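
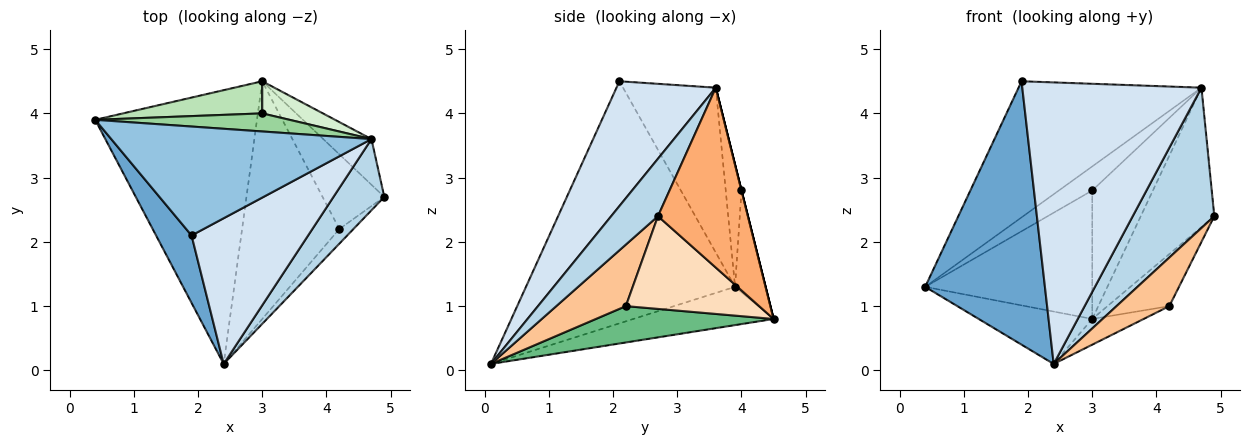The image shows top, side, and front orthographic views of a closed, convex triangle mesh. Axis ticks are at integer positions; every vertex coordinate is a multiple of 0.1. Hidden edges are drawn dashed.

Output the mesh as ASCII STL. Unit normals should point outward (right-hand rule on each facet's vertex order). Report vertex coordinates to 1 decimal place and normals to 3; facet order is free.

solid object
 facet normal -0.861 -0.493 0.126
  outer loop
   vertex 1.9 2.1 4.5
   vertex 0.4 3.9 1.3
   vertex 2.4 0.1 0.1
  endloop
 endfacet
 facet normal -0.368 0.726 0.581
  outer loop
   vertex 4.7 3.6 4.4
   vertex 0.4 3.9 1.3
   vertex 1.9 2.1 4.5
  endloop
 endfacet
 facet normal 0.455 -0.794 0.403
  outer loop
   vertex 4.7 3.6 4.4
   vertex 2.4 0.1 0.1
   vertex 4.9 2.7 2.4
  endloop
 endfacet
 facet normal 0.442 -0.797 0.412
  outer loop
   vertex 4.7 3.6 4.4
   vertex 1.9 2.1 4.5
   vertex 2.4 0.1 0.1
  endloop
 endfacet
 facet normal -0.226 0.183 -0.957
  outer loop
   vertex 3.0 4.5 0.8
   vertex 2.4 0.1 0.1
   vertex 0.4 3.9 1.3
  endloop
 endfacet
 facet normal 0.758 0.620 -0.203
  outer loop
   vertex 3.0 4.5 0.8
   vertex 4.7 3.6 4.4
   vertex 4.9 2.7 2.4
  endloop
 endfacet
 facet normal 0.784 -0.595 -0.179
  outer loop
   vertex 4.2 2.2 1.0
   vertex 4.9 2.7 2.4
   vertex 2.4 0.1 0.1
  endloop
 endfacet
 facet normal 0.777 0.360 -0.517
  outer loop
   vertex 4.2 2.2 1.0
   vertex 3.0 4.5 0.8
   vertex 4.9 2.7 2.4
  endloop
 endfacet
 facet normal 0.348 0.101 -0.932
  outer loop
   vertex 4.2 2.2 1.0
   vertex 2.4 0.1 0.1
   vertex 3.0 4.5 0.8
  endloop
 endfacet
 facet normal -0.353 0.748 0.562
  outer loop
   vertex 3.0 4.0 2.8
   vertex 0.4 3.9 1.3
   vertex 4.7 3.6 4.4
  endloop
 endfacet
 facet normal -0.175 0.955 0.239
  outer loop
   vertex 3.0 4.0 2.8
   vertex 3.0 4.5 0.8
   vertex 0.4 3.9 1.3
  endloop
 endfacet
 facet normal 0.000 0.970 0.243
  outer loop
   vertex 3.0 4.0 2.8
   vertex 4.7 3.6 4.4
   vertex 3.0 4.5 0.8
  endloop
 endfacet
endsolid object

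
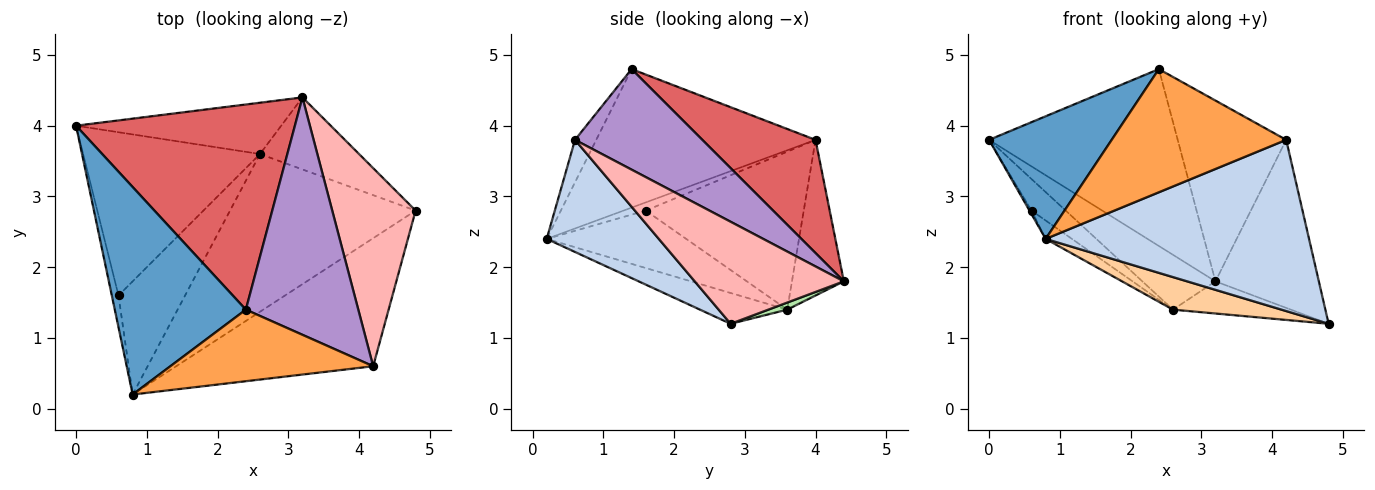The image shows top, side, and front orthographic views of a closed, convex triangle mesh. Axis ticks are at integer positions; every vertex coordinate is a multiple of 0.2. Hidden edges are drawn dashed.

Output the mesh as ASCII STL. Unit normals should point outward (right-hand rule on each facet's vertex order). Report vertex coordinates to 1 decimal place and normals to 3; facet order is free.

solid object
 facet normal -0.673 -0.376 0.637
  outer loop
   vertex 2.4 1.4 4.8
   vertex 0.0 4.0 3.8
   vertex 0.8 0.2 2.4
  endloop
 endfacet
 facet normal 0.323 -0.758 -0.567
  outer loop
   vertex 4.2 0.6 3.8
   vertex 0.8 0.2 2.4
   vertex 4.8 2.8 1.2
  endloop
 endfacet
 facet normal -0.105 -0.860 0.500
  outer loop
   vertex 4.2 0.6 3.8
   vertex 2.4 1.4 4.8
   vertex 0.8 0.2 2.4
  endloop
 endfacet
 facet normal -0.160 -0.199 -0.967
  outer loop
   vertex 2.6 3.6 1.4
   vertex 4.8 2.8 1.2
   vertex 0.8 0.2 2.4
  endloop
 endfacet
 facet normal -0.460 0.648 -0.607
  outer loop
   vertex 3.2 4.4 1.8
   vertex 2.6 3.6 1.4
   vertex 0.0 4.0 3.8
  endloop
 endfacet
 facet normal 0.065 0.407 -0.911
  outer loop
   vertex 3.2 4.4 1.8
   vertex 4.8 2.8 1.2
   vertex 2.6 3.6 1.4
  endloop
 endfacet
 facet normal 0.365 0.608 0.705
  outer loop
   vertex 3.2 4.4 1.8
   vertex 0.0 4.0 3.8
   vertex 2.4 1.4 4.8
  endloop
 endfacet
 facet normal 0.682 0.473 0.558
  outer loop
   vertex 3.2 4.4 1.8
   vertex 4.2 0.6 3.8
   vertex 4.8 2.8 1.2
  endloop
 endfacet
 facet normal 0.580 0.494 0.648
  outer loop
   vertex 3.2 4.4 1.8
   vertex 2.4 1.4 4.8
   vertex 4.2 0.6 3.8
  endloop
 endfacet
 facet normal -0.772 0.070 -0.632
  outer loop
   vertex 0.6 1.6 2.8
   vertex 0.8 0.2 2.4
   vertex 0.0 4.0 3.8
  endloop
 endfacet
 facet normal -0.659 0.143 -0.738
  outer loop
   vertex 0.6 1.6 2.8
   vertex 0.0 4.0 3.8
   vertex 2.6 3.6 1.4
  endloop
 endfacet
 facet normal -0.648 0.122 -0.752
  outer loop
   vertex 0.6 1.6 2.8
   vertex 2.6 3.6 1.4
   vertex 0.8 0.2 2.4
  endloop
 endfacet
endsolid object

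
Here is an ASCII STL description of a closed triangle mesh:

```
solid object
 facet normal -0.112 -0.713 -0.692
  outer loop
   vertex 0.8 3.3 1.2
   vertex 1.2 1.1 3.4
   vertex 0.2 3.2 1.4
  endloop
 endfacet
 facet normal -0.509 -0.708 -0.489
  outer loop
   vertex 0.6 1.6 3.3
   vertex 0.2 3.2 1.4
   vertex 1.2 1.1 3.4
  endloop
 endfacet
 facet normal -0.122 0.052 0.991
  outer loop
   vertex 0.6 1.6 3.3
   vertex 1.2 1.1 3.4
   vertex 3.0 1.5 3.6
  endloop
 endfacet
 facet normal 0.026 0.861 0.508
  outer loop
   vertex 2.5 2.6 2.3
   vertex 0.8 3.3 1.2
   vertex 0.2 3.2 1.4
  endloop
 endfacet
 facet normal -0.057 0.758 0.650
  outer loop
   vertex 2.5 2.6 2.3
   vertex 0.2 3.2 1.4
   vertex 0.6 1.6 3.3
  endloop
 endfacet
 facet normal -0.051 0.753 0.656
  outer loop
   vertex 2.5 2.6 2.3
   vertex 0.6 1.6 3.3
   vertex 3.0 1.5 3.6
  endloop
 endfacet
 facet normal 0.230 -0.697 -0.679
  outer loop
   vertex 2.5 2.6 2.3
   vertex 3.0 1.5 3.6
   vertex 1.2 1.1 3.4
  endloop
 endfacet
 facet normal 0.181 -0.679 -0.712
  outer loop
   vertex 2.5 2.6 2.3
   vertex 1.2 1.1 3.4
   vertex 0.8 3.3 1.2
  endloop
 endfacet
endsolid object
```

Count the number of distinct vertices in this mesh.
6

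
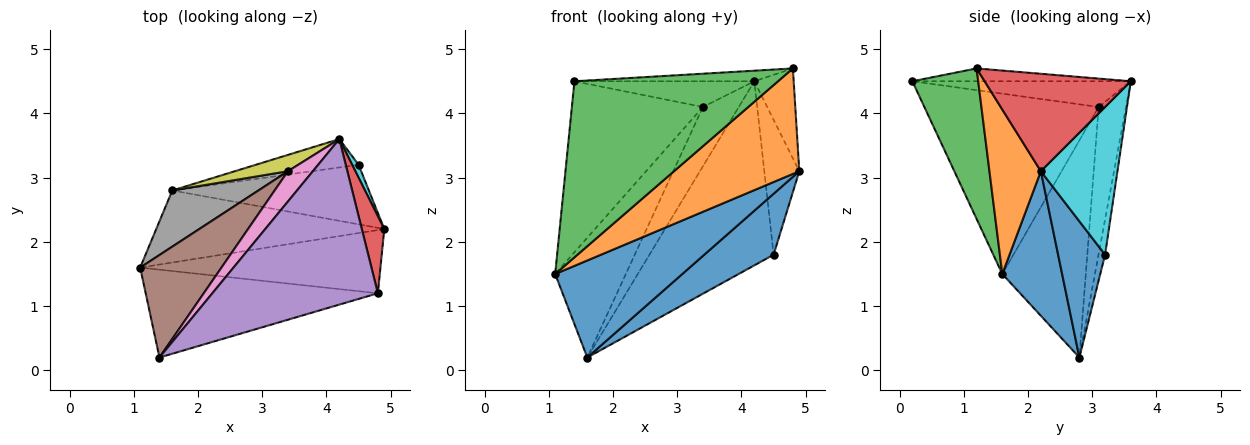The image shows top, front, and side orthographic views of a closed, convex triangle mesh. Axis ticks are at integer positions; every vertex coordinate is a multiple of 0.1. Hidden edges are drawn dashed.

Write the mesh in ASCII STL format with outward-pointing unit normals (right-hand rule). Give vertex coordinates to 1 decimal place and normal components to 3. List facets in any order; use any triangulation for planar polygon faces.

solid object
 facet normal 0.353 -0.751 -0.558
  outer loop
   vertex 1.6 2.8 0.2
   vertex 4.9 2.2 3.1
   vertex 1.1 1.6 1.5
  endloop
 endfacet
 facet normal 0.332 -0.809 -0.485
  outer loop
   vertex 4.8 1.2 4.7
   vertex 1.1 1.6 1.5
   vertex 4.9 2.2 3.1
  endloop
 endfacet
 facet normal 0.278 -0.860 -0.429
  outer loop
   vertex 4.8 1.2 4.7
   vertex 1.4 0.2 4.5
   vertex 1.1 1.6 1.5
  endloop
 endfacet
 facet normal 0.942 0.254 0.217
  outer loop
   vertex 4.8 1.2 4.7
   vertex 4.9 2.2 3.1
   vertex 4.2 3.6 4.5
  endloop
 endfacet
 facet normal -0.077 0.064 0.995
  outer loop
   vertex 4.8 1.2 4.7
   vertex 4.2 3.6 4.5
   vertex 1.4 0.2 4.5
  endloop
 endfacet
 facet normal -0.752 0.565 0.339
  outer loop
   vertex 3.4 3.1 4.1
   vertex 1.1 1.6 1.5
   vertex 1.4 0.2 4.5
  endloop
 endfacet
 facet normal -0.618 0.509 0.600
  outer loop
   vertex 3.4 3.1 4.1
   vertex 1.4 0.2 4.5
   vertex 4.2 3.6 4.5
  endloop
 endfacet
 facet normal -0.731 0.618 0.290
  outer loop
   vertex 3.4 3.1 4.1
   vertex 1.6 2.8 0.2
   vertex 1.1 1.6 1.5
  endloop
 endfacet
 facet normal -0.592 0.777 0.214
  outer loop
   vertex 3.4 3.1 4.1
   vertex 4.2 3.6 4.5
   vertex 1.6 2.8 0.2
  endloop
 endfacet
 facet normal 0.909 0.415 0.040
  outer loop
   vertex 4.5 3.2 1.8
   vertex 4.2 3.6 4.5
   vertex 4.9 2.2 3.1
  endloop
 endfacet
 facet normal 0.436 -0.644 -0.629
  outer loop
   vertex 4.5 3.2 1.8
   vertex 4.9 2.2 3.1
   vertex 1.6 2.8 0.2
  endloop
 endfacet
 facet normal -0.052 0.987 -0.152
  outer loop
   vertex 4.5 3.2 1.8
   vertex 1.6 2.8 0.2
   vertex 4.2 3.6 4.5
  endloop
 endfacet
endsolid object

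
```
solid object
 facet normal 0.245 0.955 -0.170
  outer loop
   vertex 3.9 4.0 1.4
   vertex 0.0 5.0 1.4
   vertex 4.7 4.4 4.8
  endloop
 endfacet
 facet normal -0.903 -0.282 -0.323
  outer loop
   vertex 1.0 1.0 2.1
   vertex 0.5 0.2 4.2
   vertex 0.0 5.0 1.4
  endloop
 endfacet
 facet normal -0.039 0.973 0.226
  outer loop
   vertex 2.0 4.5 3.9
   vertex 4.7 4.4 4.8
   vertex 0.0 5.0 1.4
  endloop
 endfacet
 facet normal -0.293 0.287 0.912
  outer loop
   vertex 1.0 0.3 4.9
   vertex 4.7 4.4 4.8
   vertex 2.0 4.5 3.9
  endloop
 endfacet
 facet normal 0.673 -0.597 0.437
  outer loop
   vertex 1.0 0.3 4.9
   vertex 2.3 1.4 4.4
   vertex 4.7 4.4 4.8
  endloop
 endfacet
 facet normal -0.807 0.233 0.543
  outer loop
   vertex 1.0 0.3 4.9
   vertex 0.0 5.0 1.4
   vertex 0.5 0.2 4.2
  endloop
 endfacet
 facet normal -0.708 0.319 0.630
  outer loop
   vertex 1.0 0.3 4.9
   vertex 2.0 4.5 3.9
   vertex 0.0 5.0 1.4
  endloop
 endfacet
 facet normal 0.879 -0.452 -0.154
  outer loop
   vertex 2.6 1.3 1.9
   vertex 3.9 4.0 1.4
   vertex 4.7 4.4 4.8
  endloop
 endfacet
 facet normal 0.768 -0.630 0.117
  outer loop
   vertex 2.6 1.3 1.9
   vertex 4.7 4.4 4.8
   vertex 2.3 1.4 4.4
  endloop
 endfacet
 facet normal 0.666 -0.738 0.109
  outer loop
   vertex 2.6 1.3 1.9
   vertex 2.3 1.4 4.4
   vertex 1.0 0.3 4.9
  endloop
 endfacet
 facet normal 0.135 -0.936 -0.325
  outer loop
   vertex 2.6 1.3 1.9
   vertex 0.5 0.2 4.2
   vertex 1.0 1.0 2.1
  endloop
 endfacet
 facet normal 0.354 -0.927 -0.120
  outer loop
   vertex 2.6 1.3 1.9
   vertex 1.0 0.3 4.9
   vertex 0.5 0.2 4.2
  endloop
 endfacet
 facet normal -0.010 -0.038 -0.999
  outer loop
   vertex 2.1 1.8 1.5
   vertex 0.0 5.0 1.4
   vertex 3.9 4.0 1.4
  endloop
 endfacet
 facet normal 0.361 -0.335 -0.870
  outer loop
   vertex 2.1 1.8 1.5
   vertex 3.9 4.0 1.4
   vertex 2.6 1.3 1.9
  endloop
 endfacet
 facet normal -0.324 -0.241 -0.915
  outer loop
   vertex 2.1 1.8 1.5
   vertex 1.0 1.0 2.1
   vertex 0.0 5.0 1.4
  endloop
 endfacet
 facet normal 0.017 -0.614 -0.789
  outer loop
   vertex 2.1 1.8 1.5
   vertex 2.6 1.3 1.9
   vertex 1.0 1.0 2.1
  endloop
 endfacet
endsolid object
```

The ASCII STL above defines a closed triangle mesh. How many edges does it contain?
24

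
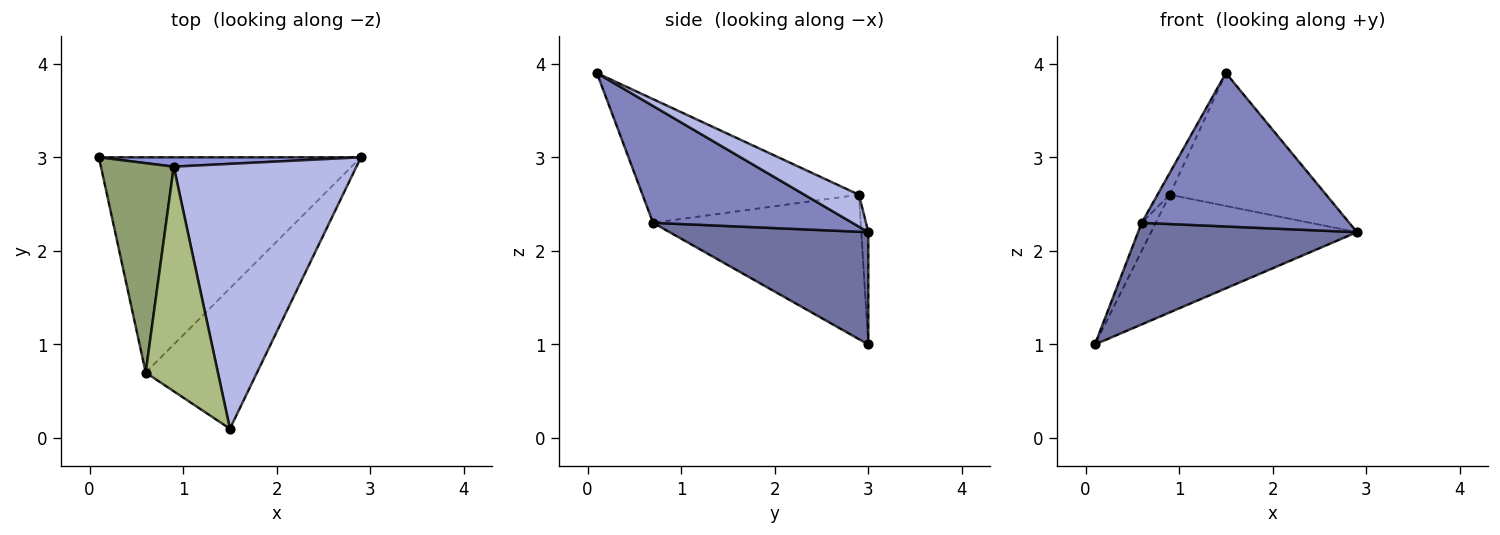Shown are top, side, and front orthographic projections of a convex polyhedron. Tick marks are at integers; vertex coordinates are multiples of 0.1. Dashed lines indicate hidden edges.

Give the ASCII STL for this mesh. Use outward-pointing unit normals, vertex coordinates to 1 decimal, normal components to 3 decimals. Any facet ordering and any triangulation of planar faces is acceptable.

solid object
 facet normal 0.361 -0.398 -0.843
  outer loop
   vertex 0.6 0.7 2.3
   vertex 0.1 3.0 1.0
   vertex 2.9 3.0 2.2
  endloop
 endfacet
 facet normal 0.578 -0.602 -0.551
  outer loop
   vertex 0.6 0.7 2.3
   vertex 2.9 3.0 2.2
   vertex 1.5 0.1 3.9
  endloop
 endfacet
 facet normal -0.034 0.996 0.079
  outer loop
   vertex 0.9 2.9 2.6
   vertex 2.9 3.0 2.2
   vertex 0.1 3.0 1.0
  endloop
 endfacet
 facet normal 0.154 0.443 0.883
  outer loop
   vertex 0.9 2.9 2.6
   vertex 1.5 0.1 3.9
   vertex 2.9 3.0 2.2
  endloop
 endfacet
 facet normal -0.891 0.060 0.449
  outer loop
   vertex 0.9 2.9 2.6
   vertex 0.1 3.0 1.0
   vertex 0.6 0.7 2.3
  endloop
 endfacet
 facet normal -0.863 0.049 0.504
  outer loop
   vertex 0.9 2.9 2.6
   vertex 0.6 0.7 2.3
   vertex 1.5 0.1 3.9
  endloop
 endfacet
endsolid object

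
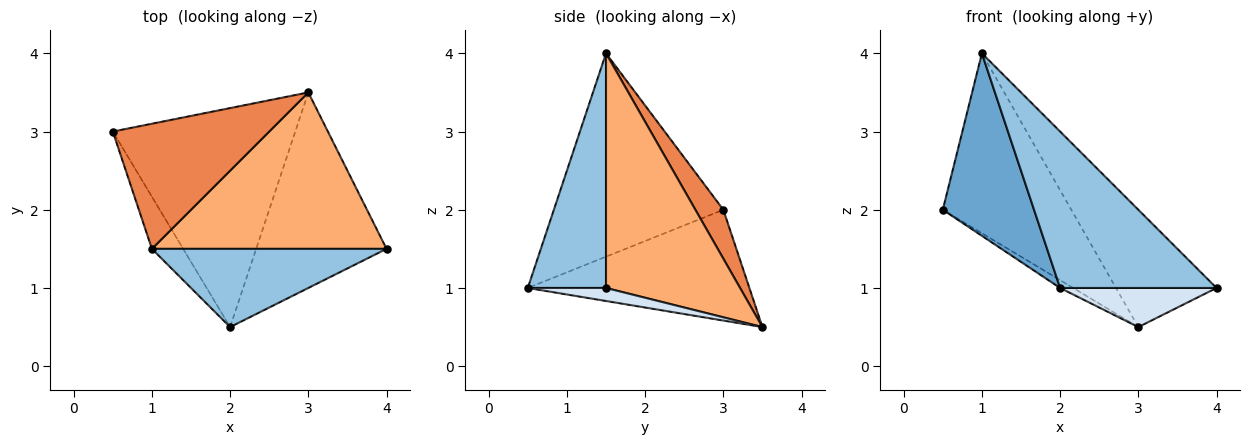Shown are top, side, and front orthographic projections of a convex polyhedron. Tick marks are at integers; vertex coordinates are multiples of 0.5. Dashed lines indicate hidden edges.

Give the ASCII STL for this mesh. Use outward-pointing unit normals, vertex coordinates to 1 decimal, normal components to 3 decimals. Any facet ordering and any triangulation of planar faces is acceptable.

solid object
 facet normal -0.873 -0.470 -0.134
  outer loop
   vertex 1.0 1.5 4.0
   vertex 0.5 3.0 2.0
   vertex 2.0 0.5 1.0
  endloop
 endfacet
 facet normal 0.408 -0.816 0.408
  outer loop
   vertex 1.0 1.5 4.0
   vertex 2.0 0.5 1.0
   vertex 4.0 1.5 1.0
  endloop
 endfacet
 facet normal -0.519 0.031 -0.854
  outer loop
   vertex 3.0 3.5 0.5
   vertex 2.0 0.5 1.0
   vertex 0.5 3.0 2.0
  endloop
 endfacet
 facet normal 0.098 -0.195 -0.976
  outer loop
   vertex 3.0 3.5 0.5
   vertex 4.0 1.5 1.0
   vertex 2.0 0.5 1.0
  endloop
 endfacet
 facet normal 0.176 0.808 0.562
  outer loop
   vertex 3.0 3.5 0.5
   vertex 0.5 3.0 2.0
   vertex 1.0 1.5 4.0
  endloop
 endfacet
 facet normal 0.625 0.469 0.625
  outer loop
   vertex 3.0 3.5 0.5
   vertex 1.0 1.5 4.0
   vertex 4.0 1.5 1.0
  endloop
 endfacet
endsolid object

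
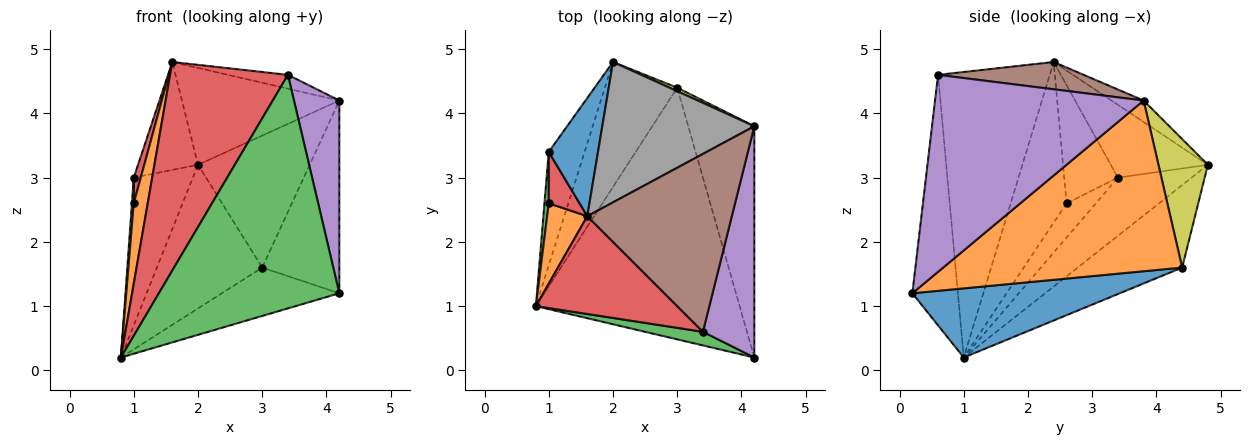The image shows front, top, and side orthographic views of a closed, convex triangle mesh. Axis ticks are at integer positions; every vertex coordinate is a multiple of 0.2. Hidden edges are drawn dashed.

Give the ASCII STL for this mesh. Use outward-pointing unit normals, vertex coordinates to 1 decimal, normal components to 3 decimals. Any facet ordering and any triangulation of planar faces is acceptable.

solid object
 facet normal 0.316 0.179 -0.932
  outer loop
   vertex 3.0 4.4 1.6
   vertex 4.2 0.2 1.2
   vertex 0.8 1.0 0.2
  endloop
 endfacet
 facet normal 0.893 0.288 -0.346
  outer loop
   vertex 3.0 4.4 1.6
   vertex 4.2 3.8 4.2
   vertex 4.2 0.2 1.2
  endloop
 endfacet
 facet normal -0.244 -0.968 0.056
  outer loop
   vertex 3.4 0.6 4.6
   vertex 0.8 1.0 0.2
   vertex 4.2 0.2 1.2
  endloop
 endfacet
 facet normal -0.651 -0.687 0.322
  outer loop
   vertex 3.4 0.6 4.6
   vertex 1.6 2.4 4.8
   vertex 0.8 1.0 0.2
  endloop
 endfacet
 facet normal 0.947 -0.206 0.247
  outer loop
   vertex 3.4 0.6 4.6
   vertex 4.2 0.2 1.2
   vertex 4.2 3.8 4.2
  endloop
 endfacet
 facet normal 0.185 0.076 0.980
  outer loop
   vertex 3.4 0.6 4.6
   vertex 4.2 3.8 4.2
   vertex 1.6 2.4 4.8
  endloop
 endfacet
 facet normal -0.599 0.604 -0.525
  outer loop
   vertex 2.0 4.8 3.2
   vertex 3.0 4.4 1.6
   vertex 0.8 1.0 0.2
  endloop
 endfacet
 facet normal -0.115 0.564 0.818
  outer loop
   vertex 2.0 4.8 3.2
   vertex 1.6 2.4 4.8
   vertex 4.2 3.8 4.2
  endloop
 endfacet
 facet normal 0.405 0.914 0.024
  outer loop
   vertex 2.0 4.8 3.2
   vertex 4.2 3.8 4.2
   vertex 3.0 4.4 1.6
  endloop
 endfacet
 facet normal -0.703 0.564 -0.433
  outer loop
   vertex 1.0 3.4 3.0
   vertex 2.0 4.8 3.2
   vertex 0.8 1.0 0.2
  endloop
 endfacet
 facet normal -0.737 0.455 0.499
  outer loop
   vertex 1.0 3.4 3.0
   vertex 1.6 2.4 4.8
   vertex 2.0 4.8 3.2
  endloop
 endfacet
 facet normal -0.943 -0.236 0.236
  outer loop
   vertex 1.0 2.6 2.6
   vertex 0.8 1.0 0.2
   vertex 1.6 2.4 4.8
  endloop
 endfacet
 facet normal -0.990 -0.062 0.124
  outer loop
   vertex 1.0 2.6 2.6
   vertex 1.0 3.4 3.0
   vertex 0.8 1.0 0.2
  endloop
 endfacet
 facet normal -0.960 -0.125 0.250
  outer loop
   vertex 1.0 2.6 2.6
   vertex 1.6 2.4 4.8
   vertex 1.0 3.4 3.0
  endloop
 endfacet
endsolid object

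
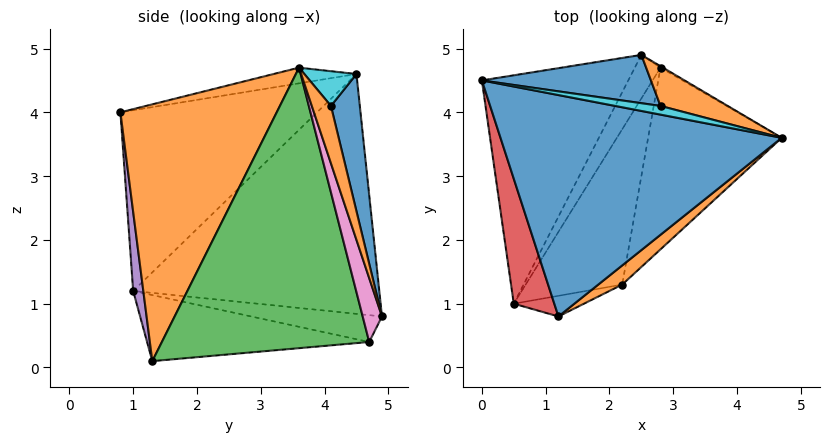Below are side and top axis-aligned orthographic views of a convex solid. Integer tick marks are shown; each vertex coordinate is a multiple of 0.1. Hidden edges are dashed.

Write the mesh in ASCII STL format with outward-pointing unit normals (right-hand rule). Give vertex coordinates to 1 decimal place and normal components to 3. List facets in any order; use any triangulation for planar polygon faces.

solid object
 facet normal -0.055 -0.177 0.983
  outer loop
   vertex 1.2 0.8 4.0
   vertex 4.7 3.6 4.7
   vertex 0.0 4.5 4.6
  endloop
 endfacet
 facet normal 0.617 -0.785 0.057
  outer loop
   vertex 2.2 1.3 0.1
   vertex 4.7 3.6 4.7
   vertex 1.2 0.8 4.0
  endloop
 endfacet
 facet normal 0.896 -0.121 -0.427
  outer loop
   vertex 2.8 4.7 0.4
   vertex 4.7 3.6 4.7
   vertex 2.2 1.3 0.1
  endloop
 endfacet
 facet normal -0.920 -0.332 0.206
  outer loop
   vertex 0.5 1.0 1.2
   vertex 1.2 0.8 4.0
   vertex 0.0 4.5 4.6
  endloop
 endfacet
 facet normal 0.111 -0.989 -0.098
  outer loop
   vertex 0.5 1.0 1.2
   vertex 2.2 1.3 0.1
   vertex 1.2 0.8 4.0
  endloop
 endfacet
 facet normal -0.556 0.170 -0.813
  outer loop
   vertex 0.5 1.0 1.2
   vertex 2.8 4.7 0.4
   vertex 2.2 1.3 0.1
  endloop
 endfacet
 facet normal 0.535 0.844 -0.021
  outer loop
   vertex 2.5 4.9 0.8
   vertex 4.7 3.6 4.7
   vertex 2.8 4.7 0.4
  endloop
 endfacet
 facet normal -0.797 0.359 -0.486
  outer loop
   vertex 2.5 4.9 0.8
   vertex 0.5 1.0 1.2
   vertex 0.0 4.5 4.6
  endloop
 endfacet
 facet normal -0.692 0.287 -0.662
  outer loop
   vertex 2.5 4.9 0.8
   vertex 2.8 4.7 0.4
   vertex 0.5 1.0 1.2
  endloop
 endfacet
 facet normal 0.178 0.956 0.233
  outer loop
   vertex 2.8 4.1 4.1
   vertex 0.0 4.5 4.6
   vertex 4.7 3.6 4.7
  endloop
 endfacet
 facet normal 0.176 0.960 0.217
  outer loop
   vertex 2.8 4.1 4.1
   vertex 2.5 4.9 0.8
   vertex 0.0 4.5 4.6
  endloop
 endfacet
 facet normal 0.184 0.959 0.216
  outer loop
   vertex 2.8 4.1 4.1
   vertex 4.7 3.6 4.7
   vertex 2.5 4.9 0.8
  endloop
 endfacet
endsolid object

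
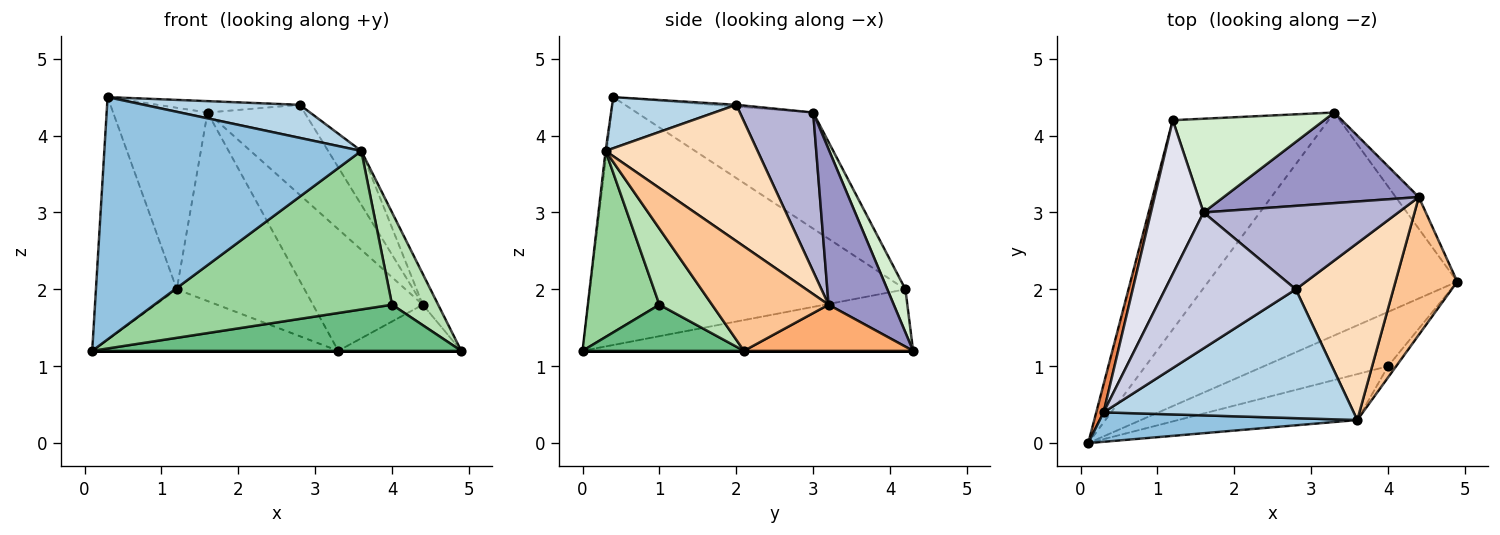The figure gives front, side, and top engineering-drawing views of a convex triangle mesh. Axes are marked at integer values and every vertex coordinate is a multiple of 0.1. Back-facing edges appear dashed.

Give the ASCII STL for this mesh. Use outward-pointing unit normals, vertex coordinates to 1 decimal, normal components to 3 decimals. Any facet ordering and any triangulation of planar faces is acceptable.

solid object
 facet normal 0.000 0.000 -1.000
  outer loop
   vertex 3.3 4.3 1.2
   vertex 4.9 2.1 1.2
   vertex 0.1 0.0 1.2
  endloop
 endfacet
 facet normal -0.004 -0.993 0.121
  outer loop
   vertex 3.6 0.3 3.8
   vertex 0.3 0.4 4.5
   vertex 0.1 0.0 1.2
  endloop
 endfacet
 facet normal 0.194 -0.244 0.950
  outer loop
   vertex 3.6 0.3 3.8
   vertex 2.8 2.0 4.4
   vertex 0.3 0.4 4.5
  endloop
 endfacet
 facet normal -0.354 0.264 -0.897
  outer loop
   vertex 1.2 4.2 2.0
   vertex 3.3 4.3 1.2
   vertex 0.1 0.0 1.2
  endloop
 endfacet
 facet normal -0.968 0.248 0.029
  outer loop
   vertex 1.2 4.2 2.0
   vertex 0.1 0.0 1.2
   vertex 0.3 0.4 4.5
  endloop
 endfacet
 facet normal 0.750 0.545 -0.375
  outer loop
   vertex 4.4 3.2 1.8
   vertex 4.9 2.1 1.2
   vertex 3.3 4.3 1.2
  endloop
 endfacet
 facet normal 0.855 0.113 0.506
  outer loop
   vertex 4.4 3.2 1.8
   vertex 3.6 0.3 3.8
   vertex 4.9 2.1 1.2
  endloop
 endfacet
 facet normal 0.801 0.174 0.573
  outer loop
   vertex 4.4 3.2 1.8
   vertex 2.8 2.0 4.4
   vertex 3.6 0.3 3.8
  endloop
 endfacet
 facet normal 0.273 -0.623 -0.733
  outer loop
   vertex 4.0 1.0 1.8
   vertex 0.1 0.0 1.2
   vertex 4.9 2.1 1.2
  endloop
 endfacet
 facet normal 0.278 -0.923 -0.267
  outer loop
   vertex 4.0 1.0 1.8
   vertex 3.6 0.3 3.8
   vertex 0.1 0.0 1.2
  endloop
 endfacet
 facet normal 0.750 -0.657 -0.080
  outer loop
   vertex 4.0 1.0 1.8
   vertex 4.9 2.1 1.2
   vertex 3.6 0.3 3.8
  endloop
 endfacet
 facet normal 0.126 0.888 0.442
  outer loop
   vertex 1.6 3.0 4.3
   vertex 3.3 4.3 1.2
   vertex 1.2 4.2 2.0
  endloop
 endfacet
 facet normal 0.430 0.724 0.539
  outer loop
   vertex 1.6 3.0 4.3
   vertex 4.4 3.2 1.8
   vertex 3.3 4.3 1.2
  endloop
 endfacet
 facet normal 0.485 0.641 0.594
  outer loop
   vertex 1.6 3.0 4.3
   vertex 2.8 2.0 4.4
   vertex 4.4 3.2 1.8
  endloop
 endfacet
 facet normal -0.014 0.083 0.996
  outer loop
   vertex 1.6 3.0 4.3
   vertex 0.3 0.4 4.5
   vertex 2.8 2.0 4.4
  endloop
 endfacet
 facet normal -0.819 0.438 0.371
  outer loop
   vertex 1.6 3.0 4.3
   vertex 1.2 4.2 2.0
   vertex 0.3 0.4 4.5
  endloop
 endfacet
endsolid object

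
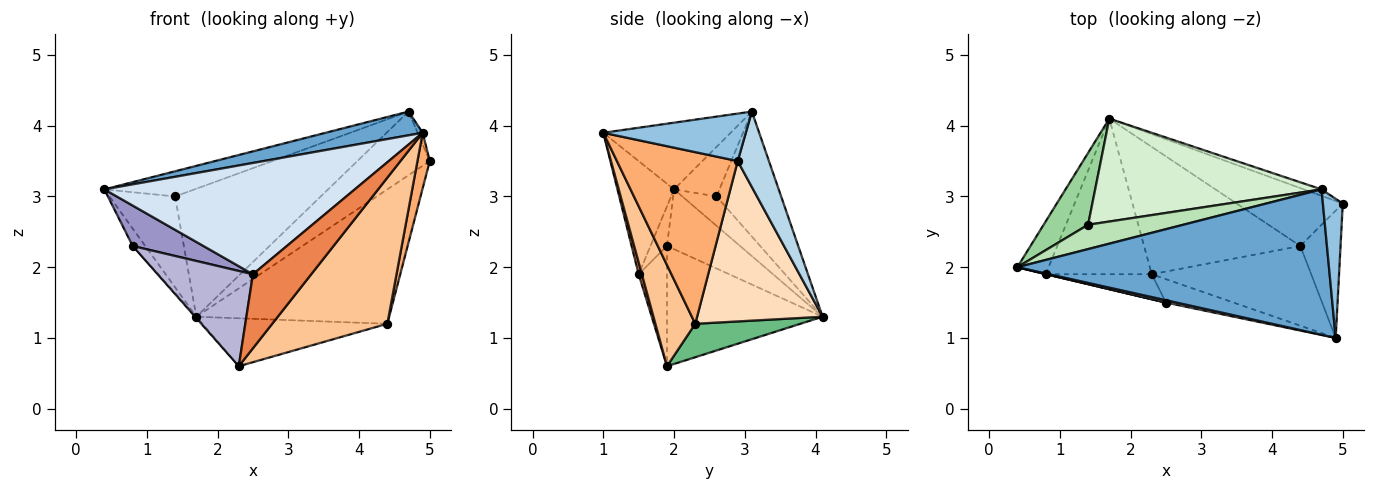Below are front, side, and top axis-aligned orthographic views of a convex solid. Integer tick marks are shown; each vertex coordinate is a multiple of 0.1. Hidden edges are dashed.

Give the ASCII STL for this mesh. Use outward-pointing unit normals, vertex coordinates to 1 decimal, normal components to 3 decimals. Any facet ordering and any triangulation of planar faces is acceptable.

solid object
 facet normal -0.207 -0.158 0.966
  outer loop
   vertex 4.7 3.1 4.2
   vertex 0.4 2.0 3.1
   vertex 4.9 1.0 3.9
  endloop
 endfacet
 facet normal 0.922 0.033 0.386
  outer loop
   vertex 4.7 3.1 4.2
   vertex 4.9 1.0 3.9
   vertex 5.0 2.9 3.5
  endloop
 endfacet
 facet normal 0.394 0.914 -0.092
  outer loop
   vertex 4.7 3.1 4.2
   vertex 5.0 2.9 3.5
   vertex 1.7 4.1 1.3
  endloop
 endfacet
 facet normal -0.220 -0.975 0.021
  outer loop
   vertex 2.5 1.5 1.9
   vertex 4.9 1.0 3.9
   vertex 0.4 2.0 3.1
  endloop
 endfacet
 facet normal 0.053 -0.952 -0.301
  outer loop
   vertex 2.5 1.5 1.9
   vertex 2.3 1.9 0.6
   vertex 4.9 1.0 3.9
  endloop
 endfacet
 facet normal 0.969 -0.099 -0.227
  outer loop
   vertex 4.4 2.3 1.2
   vertex 5.0 2.9 3.5
   vertex 4.9 1.0 3.9
  endloop
 endfacet
 facet normal 0.291 -0.840 -0.458
  outer loop
   vertex 4.4 2.3 1.2
   vertex 4.9 1.0 3.9
   vertex 2.3 1.9 0.6
  endloop
 endfacet
 facet normal 0.513 0.788 -0.339
  outer loop
   vertex 4.4 2.3 1.2
   vertex 1.7 4.1 1.3
   vertex 5.0 2.9 3.5
  endloop
 endfacet
 facet normal 0.196 0.346 -0.918
  outer loop
   vertex 4.4 2.3 1.2
   vertex 2.3 1.9 0.6
   vertex 1.7 4.1 1.3
  endloop
 endfacet
 facet normal -0.378 0.726 0.574
  outer loop
   vertex 1.4 2.6 3.0
   vertex 1.7 4.1 1.3
   vertex 0.4 2.0 3.1
  endloop
 endfacet
 facet normal -0.340 0.676 0.654
  outer loop
   vertex 1.4 2.6 3.0
   vertex 0.4 2.0 3.1
   vertex 4.7 3.1 4.2
  endloop
 endfacet
 facet normal -0.327 0.737 0.592
  outer loop
   vertex 1.4 2.6 3.0
   vertex 4.7 3.1 4.2
   vertex 1.7 4.1 1.3
  endloop
 endfacet
 facet normal -0.227 -0.974 0.008
  outer loop
   vertex 0.8 1.9 2.3
   vertex 2.5 1.5 1.9
   vertex 0.4 2.0 3.1
  endloop
 endfacet
 facet normal -0.276 -0.930 -0.244
  outer loop
   vertex 0.8 1.9 2.3
   vertex 2.3 1.9 0.6
   vertex 2.5 1.5 1.9
  endloop
 endfacet
 facet normal -0.877 0.151 -0.457
  outer loop
   vertex 0.8 1.9 2.3
   vertex 0.4 2.0 3.1
   vertex 1.7 4.1 1.3
  endloop
 endfacet
 facet normal -0.750 0.006 -0.662
  outer loop
   vertex 0.8 1.9 2.3
   vertex 1.7 4.1 1.3
   vertex 2.3 1.9 0.6
  endloop
 endfacet
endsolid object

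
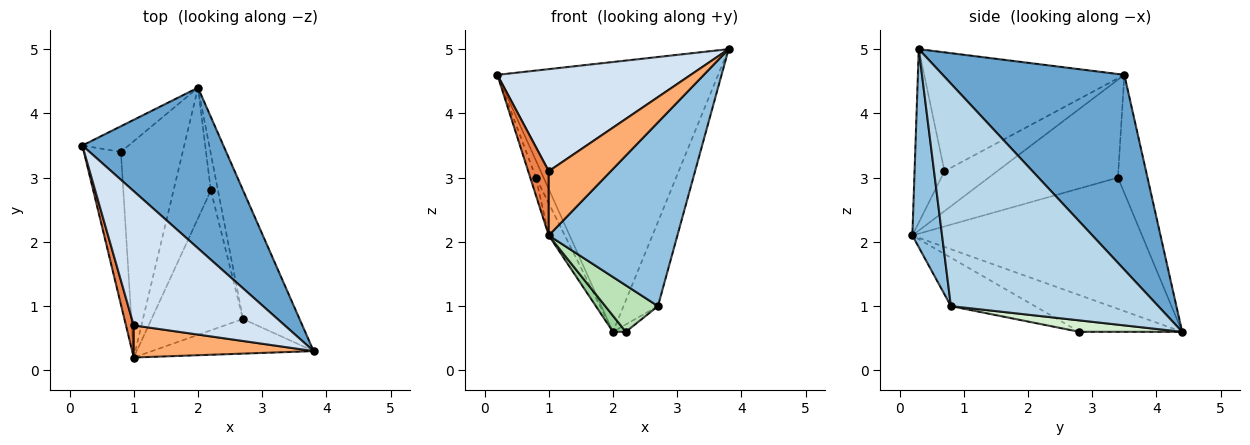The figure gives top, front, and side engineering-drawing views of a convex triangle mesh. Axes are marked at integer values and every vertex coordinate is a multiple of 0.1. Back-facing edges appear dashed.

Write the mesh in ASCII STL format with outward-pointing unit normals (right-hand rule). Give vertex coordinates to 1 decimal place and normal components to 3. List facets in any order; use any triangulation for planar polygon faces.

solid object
 facet normal 0.577 0.702 0.418
  outer loop
   vertex 2.0 4.4 0.6
   vertex 0.2 3.5 4.6
   vertex 3.8 0.3 5.0
  endloop
 endfacet
 facet normal 0.221 -0.958 -0.181
  outer loop
   vertex 2.7 0.8 1.0
   vertex 3.8 0.3 5.0
   vertex 1.0 0.2 2.1
  endloop
 endfacet
 facet normal 0.957 0.159 -0.243
  outer loop
   vertex 2.7 0.8 1.0
   vertex 2.0 4.4 0.6
   vertex 3.8 0.3 5.0
  endloop
 endfacet
 facet normal -0.531 -0.513 0.674
  outer loop
   vertex 1.0 0.7 3.1
   vertex 3.8 0.3 5.0
   vertex 0.2 3.5 4.6
  endloop
 endfacet
 facet normal -0.917 -0.358 0.179
  outer loop
   vertex 1.0 0.7 3.1
   vertex 0.2 3.5 4.6
   vertex 1.0 0.2 2.1
  endloop
 endfacet
 facet normal -0.396 -0.821 0.411
  outer loop
   vertex 1.0 0.7 3.1
   vertex 1.0 0.2 2.1
   vertex 3.8 0.3 5.0
  endloop
 endfacet
 facet normal -0.935 0.041 -0.353
  outer loop
   vertex 0.8 3.4 3.0
   vertex 1.0 0.2 2.1
   vertex 0.2 3.5 4.6
  endloop
 endfacet
 facet normal -0.905 0.236 -0.354
  outer loop
   vertex 0.8 3.4 3.0
   vertex 0.2 3.5 4.6
   vertex 2.0 4.4 0.6
  endloop
 endfacet
 facet normal -0.903 0.063 -0.425
  outer loop
   vertex 0.8 3.4 3.0
   vertex 2.0 4.4 0.6
   vertex 1.0 0.2 2.1
  endloop
 endfacet
 facet normal -0.699 -0.087 -0.710
  outer loop
   vertex 2.2 2.8 0.6
   vertex 1.0 0.2 2.1
   vertex 2.0 4.4 0.6
  endloop
 endfacet
 facet normal -0.449 -0.282 -0.848
  outer loop
   vertex 2.2 2.8 0.6
   vertex 2.7 0.8 1.0
   vertex 1.0 0.2 2.1
  endloop
 endfacet
 facet normal 0.843 0.105 -0.527
  outer loop
   vertex 2.2 2.8 0.6
   vertex 2.0 4.4 0.6
   vertex 2.7 0.8 1.0
  endloop
 endfacet
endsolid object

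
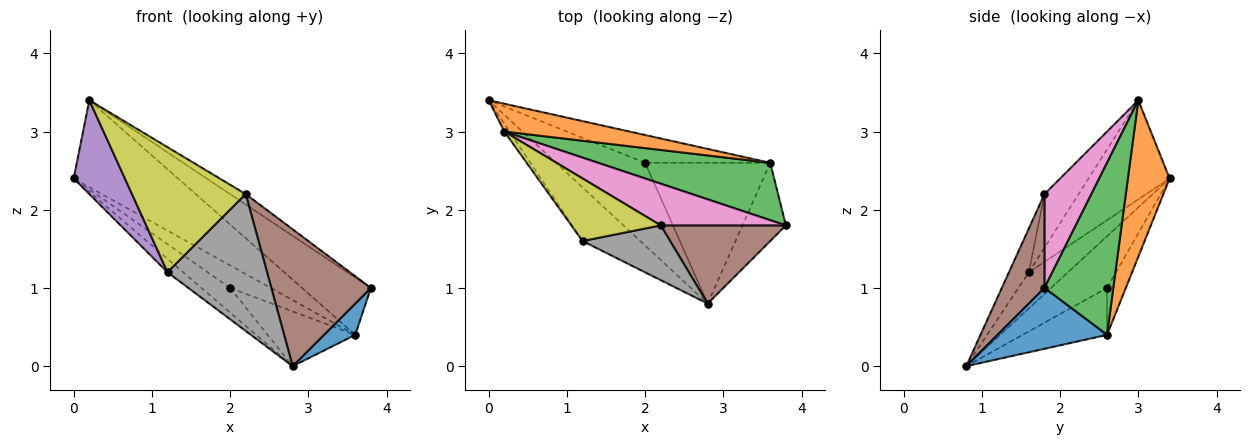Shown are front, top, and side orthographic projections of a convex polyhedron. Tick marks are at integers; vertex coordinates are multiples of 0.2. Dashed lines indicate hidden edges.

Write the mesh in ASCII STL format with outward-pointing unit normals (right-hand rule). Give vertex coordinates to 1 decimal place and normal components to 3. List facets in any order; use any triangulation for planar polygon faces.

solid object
 facet normal 0.793 -0.226 -0.566
  outer loop
   vertex 3.6 2.6 0.4
   vertex 3.8 1.8 1.0
   vertex 2.8 0.8 0.0
  endloop
 endfacet
 facet normal 0.356 0.890 0.285
  outer loop
   vertex 3.6 2.6 0.4
   vertex 0.0 3.4 2.4
   vertex 0.2 3.0 3.4
  endloop
 endfacet
 facet normal 0.577 0.577 0.577
  outer loop
   vertex 3.6 2.6 0.4
   vertex 0.2 3.0 3.4
   vertex 3.8 1.8 1.0
  endloop
 endfacet
 facet normal -0.518 0.207 -0.830
  outer loop
   vertex 1.2 1.6 1.2
   vertex 0.0 3.4 2.4
   vertex 2.8 0.8 0.0
  endloop
 endfacet
 facet normal -0.845 -0.533 -0.044
  outer loop
   vertex 1.2 1.6 1.2
   vertex 0.2 3.0 3.4
   vertex 0.0 3.4 2.4
  endloop
 endfacet
 facet normal 0.349 -0.814 0.465
  outer loop
   vertex 2.2 1.8 2.2
   vertex 2.8 0.8 0.0
   vertex 3.8 1.8 1.0
  endloop
 endfacet
 facet normal 0.588 0.196 0.784
  outer loop
   vertex 2.2 1.8 2.2
   vertex 3.8 1.8 1.0
   vertex 0.2 3.0 3.4
  endloop
 endfacet
 facet normal -0.183 -0.913 0.365
  outer loop
   vertex 2.2 1.8 2.2
   vertex 1.2 1.6 1.2
   vertex 2.8 0.8 0.0
  endloop
 endfacet
 facet normal -0.259 -0.864 0.432
  outer loop
   vertex 2.2 1.8 2.2
   vertex 0.2 3.0 3.4
   vertex 1.2 1.6 1.2
  endloop
 endfacet
 facet normal -0.487 0.249 -0.837
  outer loop
   vertex 2.0 2.6 1.0
   vertex 2.8 0.8 0.0
   vertex 0.0 3.4 2.4
  endloop
 endfacet
 facet normal -0.279 0.605 -0.745
  outer loop
   vertex 2.0 2.6 1.0
   vertex 0.0 3.4 2.4
   vertex 3.6 2.6 0.4
  endloop
 endfacet
 facet normal -0.330 0.342 -0.880
  outer loop
   vertex 2.0 2.6 1.0
   vertex 3.6 2.6 0.4
   vertex 2.8 0.8 0.0
  endloop
 endfacet
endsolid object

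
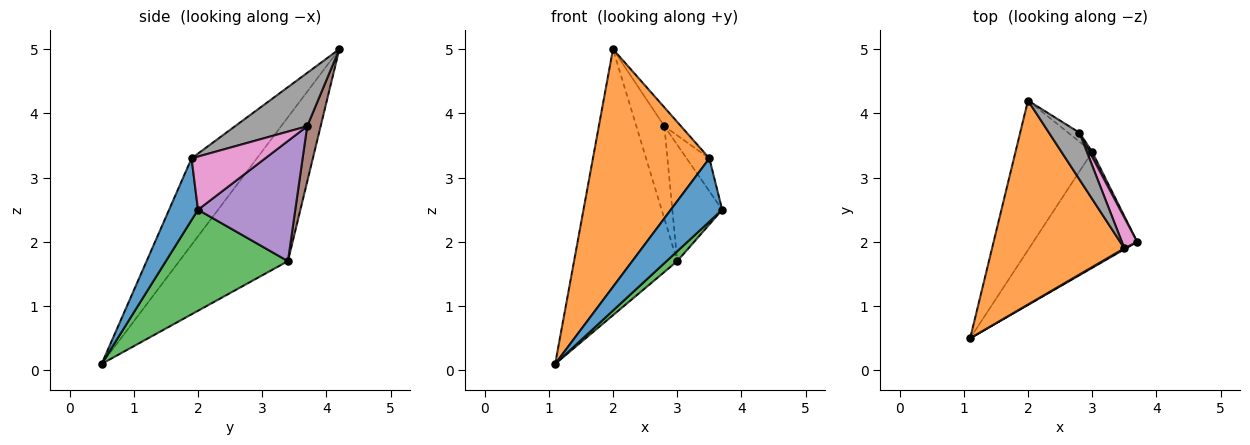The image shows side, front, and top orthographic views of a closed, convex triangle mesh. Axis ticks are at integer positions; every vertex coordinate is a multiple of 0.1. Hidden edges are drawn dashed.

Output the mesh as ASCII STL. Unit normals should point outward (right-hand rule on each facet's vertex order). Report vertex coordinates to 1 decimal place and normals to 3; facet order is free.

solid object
 facet normal 0.490 -0.871 0.014
  outer loop
   vertex 3.5 1.9 3.3
   vertex 1.1 0.5 0.1
   vertex 3.7 2.0 2.5
  endloop
 endfacet
 facet normal -0.392 -0.698 0.599
  outer loop
   vertex 3.5 1.9 3.3
   vertex 2.0 4.2 5.0
   vertex 1.1 0.5 0.1
  endloop
 endfacet
 facet normal 0.696 -0.061 -0.716
  outer loop
   vertex 3.0 3.4 1.7
   vertex 3.7 2.0 2.5
   vertex 1.1 0.5 0.1
  endloop
 endfacet
 facet normal -0.676 0.642 -0.361
  outer loop
   vertex 3.0 3.4 1.7
   vertex 1.1 0.5 0.1
   vertex 2.0 4.2 5.0
  endloop
 endfacet
 facet normal 0.890 0.456 0.020
  outer loop
   vertex 2.8 3.7 3.8
   vertex 3.7 2.0 2.5
   vertex 3.0 3.4 1.7
  endloop
 endfacet
 facet normal 0.430 0.898 -0.087
  outer loop
   vertex 2.8 3.7 3.8
   vertex 3.0 3.4 1.7
   vertex 2.0 4.2 5.0
  endloop
 endfacet
 facet normal 0.921 0.284 0.266
  outer loop
   vertex 2.8 3.7 3.8
   vertex 3.5 1.9 3.3
   vertex 3.7 2.0 2.5
  endloop
 endfacet
 facet normal 0.852 0.196 0.486
  outer loop
   vertex 2.8 3.7 3.8
   vertex 2.0 4.2 5.0
   vertex 3.5 1.9 3.3
  endloop
 endfacet
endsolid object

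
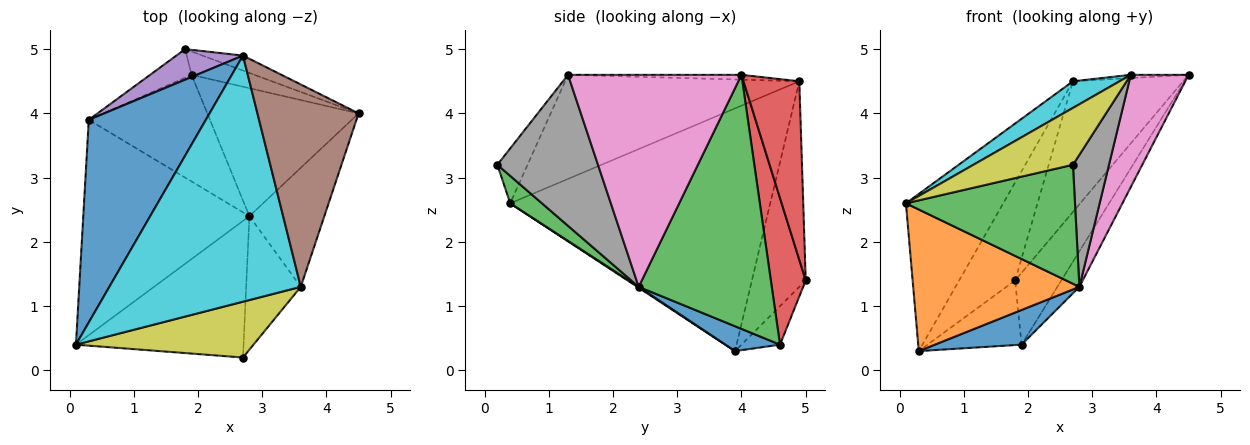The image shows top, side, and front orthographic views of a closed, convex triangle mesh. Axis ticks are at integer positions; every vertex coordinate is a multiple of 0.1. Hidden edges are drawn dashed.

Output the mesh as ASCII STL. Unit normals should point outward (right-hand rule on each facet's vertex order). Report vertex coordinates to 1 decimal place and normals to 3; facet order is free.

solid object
 facet normal -0.854 0.319 0.412
  outer loop
   vertex 2.7 4.9 4.5
   vertex 0.3 3.9 0.3
   vertex 0.1 0.4 2.6
  endloop
 endfacet
 facet normal 0.005 -0.549 -0.836
  outer loop
   vertex 2.8 2.4 1.3
   vertex 0.1 0.4 2.6
   vertex 0.3 3.9 0.3
  endloop
 endfacet
 facet normal 0.123 -0.652 -0.748
  outer loop
   vertex 2.8 2.4 1.3
   vertex 2.7 0.2 3.2
   vertex 0.1 0.4 2.6
  endloop
 endfacet
 facet normal 0.449 0.888 -0.102
  outer loop
   vertex 1.8 5.0 1.4
   vertex 2.7 4.9 4.5
   vertex 4.5 4.0 4.6
  endloop
 endfacet
 facet normal -0.676 0.703 0.219
  outer loop
   vertex 1.8 5.0 1.4
   vertex 0.3 3.9 0.3
   vertex 2.7 4.9 4.5
  endloop
 endfacet
 facet normal -0.048 0.016 0.999
  outer loop
   vertex 3.6 1.3 4.6
   vertex 4.5 4.0 4.6
   vertex 2.7 4.9 4.5
  endloop
 endfacet
 facet normal 0.899 -0.300 -0.318
  outer loop
   vertex 3.6 1.3 4.6
   vertex 2.8 2.4 1.3
   vertex 4.5 4.0 4.6
  endloop
 endfacet
 facet normal 0.891 -0.319 -0.322
  outer loop
   vertex 3.6 1.3 4.6
   vertex 2.7 0.2 3.2
   vertex 2.8 2.4 1.3
  endloop
 endfacet
 facet normal -0.212 -0.698 0.684
  outer loop
   vertex 3.6 1.3 4.6
   vertex 0.1 0.4 2.6
   vertex 2.7 0.2 3.2
  endloop
 endfacet
 facet normal -0.475 -0.095 0.875
  outer loop
   vertex 3.6 1.3 4.6
   vertex 2.7 4.9 4.5
   vertex 0.1 0.4 2.6
  endloop
 endfacet
 facet normal 0.191 -0.304 -0.933
  outer loop
   vertex 1.9 4.6 0.4
   vertex 2.8 2.4 1.3
   vertex 0.3 3.9 0.3
  endloop
 endfacet
 facet normal -0.351 0.857 -0.378
  outer loop
   vertex 1.9 4.6 0.4
   vertex 0.3 3.9 0.3
   vertex 1.8 5.0 1.4
  endloop
 endfacet
 facet normal 0.851 0.141 -0.506
  outer loop
   vertex 1.9 4.6 0.4
   vertex 4.5 4.0 4.6
   vertex 2.8 2.4 1.3
  endloop
 endfacet
 facet normal 0.583 0.773 -0.251
  outer loop
   vertex 1.9 4.6 0.4
   vertex 1.8 5.0 1.4
   vertex 4.5 4.0 4.6
  endloop
 endfacet
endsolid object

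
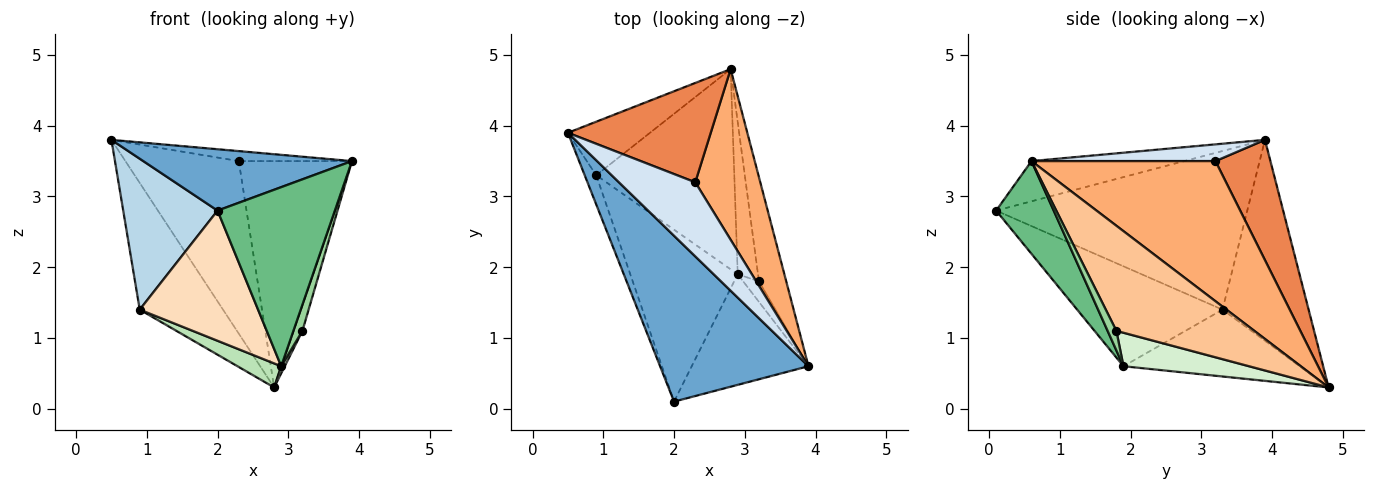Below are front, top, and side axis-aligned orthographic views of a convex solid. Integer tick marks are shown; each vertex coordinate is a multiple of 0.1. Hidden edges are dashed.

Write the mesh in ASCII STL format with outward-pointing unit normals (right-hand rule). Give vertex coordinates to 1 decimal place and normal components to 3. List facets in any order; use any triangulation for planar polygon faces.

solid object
 facet normal -0.246 -0.336 0.909
  outer loop
   vertex 2.0 0.1 2.8
   vertex 3.9 0.6 3.5
   vertex 0.5 3.9 3.8
  endloop
 endfacet
 facet normal -0.690 0.667 -0.282
  outer loop
   vertex 0.9 3.3 1.4
   vertex 0.5 3.9 3.8
   vertex 2.8 4.8 0.3
  endloop
 endfacet
 facet normal -0.934 -0.351 -0.068
  outer loop
   vertex 0.9 3.3 1.4
   vertex 2.0 0.1 2.8
   vertex 0.5 3.9 3.8
  endloop
 endfacet
 facet normal 0.212 0.131 0.968
  outer loop
   vertex 2.3 3.2 3.5
   vertex 0.5 3.9 3.8
   vertex 3.9 0.6 3.5
  endloop
 endfacet
 facet normal 0.387 0.799 0.460
  outer loop
   vertex 2.3 3.2 3.5
   vertex 2.8 4.8 0.3
   vertex 0.5 3.9 3.8
  endloop
 endfacet
 facet normal 0.792 0.487 0.367
  outer loop
   vertex 2.3 3.2 3.5
   vertex 3.9 0.6 3.5
   vertex 2.8 4.8 0.3
  endloop
 endfacet
 facet normal 0.966 0.062 -0.251
  outer loop
   vertex 3.2 1.8 1.1
   vertex 2.8 4.8 0.3
   vertex 3.9 0.6 3.5
  endloop
 endfacet
 facet normal -0.596 -0.485 -0.640
  outer loop
   vertex 2.9 1.9 0.6
   vertex 2.0 0.1 2.8
   vertex 0.9 3.3 1.4
  endloop
 endfacet
 facet normal 0.385 -0.785 -0.485
  outer loop
   vertex 2.9 1.9 0.6
   vertex 3.9 0.6 3.5
   vertex 2.0 0.1 2.8
  endloop
 endfacet
 facet normal 0.608 -0.625 -0.490
  outer loop
   vertex 2.9 1.9 0.6
   vertex 3.2 1.8 1.1
   vertex 3.9 0.6 3.5
  endloop
 endfacet
 facet normal -0.433 -0.108 -0.895
  outer loop
   vertex 2.9 1.9 0.6
   vertex 0.9 3.3 1.4
   vertex 2.8 4.8 0.3
  endloop
 endfacet
 facet normal 0.855 -0.024 -0.518
  outer loop
   vertex 2.9 1.9 0.6
   vertex 2.8 4.8 0.3
   vertex 3.2 1.8 1.1
  endloop
 endfacet
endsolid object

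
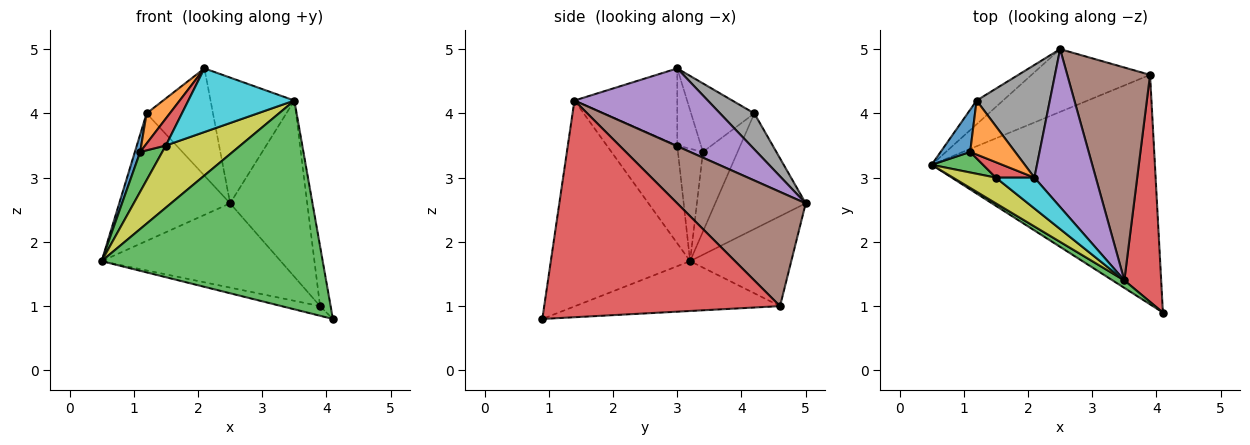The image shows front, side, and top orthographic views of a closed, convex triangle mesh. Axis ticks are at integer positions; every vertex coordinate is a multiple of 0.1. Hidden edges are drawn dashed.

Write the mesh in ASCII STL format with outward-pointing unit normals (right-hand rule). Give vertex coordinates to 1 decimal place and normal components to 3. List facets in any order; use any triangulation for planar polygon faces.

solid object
 facet normal -0.218 0.041 -0.975
  outer loop
   vertex 3.9 4.6 1.0
   vertex 4.1 0.9 0.8
   vertex 0.5 3.2 1.7
  endloop
 endfacet
 facet normal -0.413 0.731 -0.544
  outer loop
   vertex 3.9 4.6 1.0
   vertex 0.5 3.2 1.7
   vertex 2.5 5.0 2.6
  endloop
 endfacet
 facet normal -0.533 -0.846 0.030
  outer loop
   vertex 3.5 1.4 4.2
   vertex 0.5 3.2 1.7
   vertex 4.1 0.9 0.8
  endloop
 endfacet
 facet normal 0.985 0.044 0.167
  outer loop
   vertex 3.5 1.4 4.2
   vertex 4.1 0.9 0.8
   vertex 3.9 4.6 1.0
  endloop
 endfacet
 facet normal 0.704 0.442 0.555
  outer loop
   vertex 3.5 1.4 4.2
   vertex 2.5 5.0 2.6
   vertex 2.1 3.0 4.7
  endloop
 endfacet
 facet normal 0.728 0.437 0.528
  outer loop
   vertex 3.5 1.4 4.2
   vertex 3.9 4.6 1.0
   vertex 2.5 5.0 2.6
  endloop
 endfacet
 facet normal -0.626 0.767 -0.143
  outer loop
   vertex 1.2 4.2 4.0
   vertex 2.5 5.0 2.6
   vertex 0.5 3.2 1.7
  endloop
 endfacet
 facet normal 0.335 0.650 0.682
  outer loop
   vertex 1.2 4.2 4.0
   vertex 2.1 3.0 4.7
   vertex 2.5 5.0 2.6
  endloop
 endfacet
 facet normal -0.658 -0.696 0.288
  outer loop
   vertex 1.5 3.0 3.5
   vertex 0.5 3.2 1.7
   vertex 3.5 1.4 4.2
  endloop
 endfacet
 facet normal -0.657 -0.678 0.329
  outer loop
   vertex 1.5 3.0 3.5
   vertex 3.5 1.4 4.2
   vertex 2.1 3.0 4.7
  endloop
 endfacet
 facet normal -0.928 -0.142 0.344
  outer loop
   vertex 1.1 3.4 3.4
   vertex 1.2 4.2 4.0
   vertex 0.5 3.2 1.7
  endloop
 endfacet
 facet normal -0.799 -0.293 0.524
  outer loop
   vertex 1.1 3.4 3.4
   vertex 2.1 3.0 4.7
   vertex 1.2 4.2 4.0
  endloop
 endfacet
 facet normal -0.708 -0.627 0.324
  outer loop
   vertex 1.1 3.4 3.4
   vertex 0.5 3.2 1.7
   vertex 1.5 3.0 3.5
  endloop
 endfacet
 facet normal -0.704 -0.616 0.352
  outer loop
   vertex 1.1 3.4 3.4
   vertex 1.5 3.0 3.5
   vertex 2.1 3.0 4.7
  endloop
 endfacet
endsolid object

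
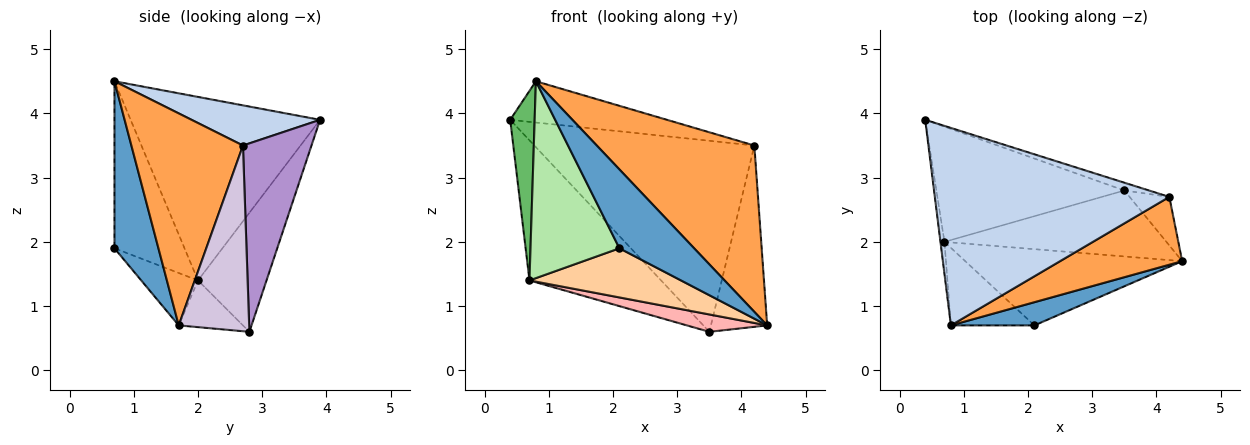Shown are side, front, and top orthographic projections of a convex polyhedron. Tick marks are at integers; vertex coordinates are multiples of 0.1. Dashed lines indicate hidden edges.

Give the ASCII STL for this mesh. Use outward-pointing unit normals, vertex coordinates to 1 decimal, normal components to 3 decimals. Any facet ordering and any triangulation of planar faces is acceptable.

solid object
 facet normal 0.491 -0.836 0.246
  outer loop
   vertex 2.1 0.7 1.9
   vertex 4.4 1.7 0.7
   vertex 0.8 0.7 4.5
  endloop
 endfacet
 facet normal 0.165 0.202 0.965
  outer loop
   vertex 4.2 2.7 3.5
   vertex 0.4 3.9 3.9
   vertex 0.8 0.7 4.5
  endloop
 endfacet
 facet normal 0.548 -0.774 0.316
  outer loop
   vertex 4.2 2.7 3.5
   vertex 0.8 0.7 4.5
   vertex 4.4 1.7 0.7
  endloop
 endfacet
 facet normal -0.199 -0.531 -0.824
  outer loop
   vertex 0.7 2.0 1.4
   vertex 4.4 1.7 0.7
   vertex 2.1 0.7 1.9
  endloop
 endfacet
 facet normal -0.992 -0.128 -0.022
  outer loop
   vertex 0.7 2.0 1.4
   vertex 0.8 0.7 4.5
   vertex 0.4 3.9 3.9
  endloop
 endfacet
 facet normal -0.591 -0.750 -0.296
  outer loop
   vertex 0.7 2.0 1.4
   vertex 2.1 0.7 1.9
   vertex 0.8 0.7 4.5
  endloop
 endfacet
 facet normal -0.373 0.717 -0.589
  outer loop
   vertex 3.5 2.8 0.6
   vertex 0.7 2.0 1.4
   vertex 0.4 3.9 3.9
  endloop
 endfacet
 facet normal -0.200 -0.249 -0.948
  outer loop
   vertex 3.5 2.8 0.6
   vertex 4.4 1.7 0.7
   vertex 0.7 2.0 1.4
  endloop
 endfacet
 facet normal 0.297 0.954 -0.039
  outer loop
   vertex 3.5 2.8 0.6
   vertex 0.4 3.9 3.9
   vertex 4.2 2.7 3.5
  endloop
 endfacet
 facet normal 0.771 0.616 -0.165
  outer loop
   vertex 3.5 2.8 0.6
   vertex 4.2 2.7 3.5
   vertex 4.4 1.7 0.7
  endloop
 endfacet
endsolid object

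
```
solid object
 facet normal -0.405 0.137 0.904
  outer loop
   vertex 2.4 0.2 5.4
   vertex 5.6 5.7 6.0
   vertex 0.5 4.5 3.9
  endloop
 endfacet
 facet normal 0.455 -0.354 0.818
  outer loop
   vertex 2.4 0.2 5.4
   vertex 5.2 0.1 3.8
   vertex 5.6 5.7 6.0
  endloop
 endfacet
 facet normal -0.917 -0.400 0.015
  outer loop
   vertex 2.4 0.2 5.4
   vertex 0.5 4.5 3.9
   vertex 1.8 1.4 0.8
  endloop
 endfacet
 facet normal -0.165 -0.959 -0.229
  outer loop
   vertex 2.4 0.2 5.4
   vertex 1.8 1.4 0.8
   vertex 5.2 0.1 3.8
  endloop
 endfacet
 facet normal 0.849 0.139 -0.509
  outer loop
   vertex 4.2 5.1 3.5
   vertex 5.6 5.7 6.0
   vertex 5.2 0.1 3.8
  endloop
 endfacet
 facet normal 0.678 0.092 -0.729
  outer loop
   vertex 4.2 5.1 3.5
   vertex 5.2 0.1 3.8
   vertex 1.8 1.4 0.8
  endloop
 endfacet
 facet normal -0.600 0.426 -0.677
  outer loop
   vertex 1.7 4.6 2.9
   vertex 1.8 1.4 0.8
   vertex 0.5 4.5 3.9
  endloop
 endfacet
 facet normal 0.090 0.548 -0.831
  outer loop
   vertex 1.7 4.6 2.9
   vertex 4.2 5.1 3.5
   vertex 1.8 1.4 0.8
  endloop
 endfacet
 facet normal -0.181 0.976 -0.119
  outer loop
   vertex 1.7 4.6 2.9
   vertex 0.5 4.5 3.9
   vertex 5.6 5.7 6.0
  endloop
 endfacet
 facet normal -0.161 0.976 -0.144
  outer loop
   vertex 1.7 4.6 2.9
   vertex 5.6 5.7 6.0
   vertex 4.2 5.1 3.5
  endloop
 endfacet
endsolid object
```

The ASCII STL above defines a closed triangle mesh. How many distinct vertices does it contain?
7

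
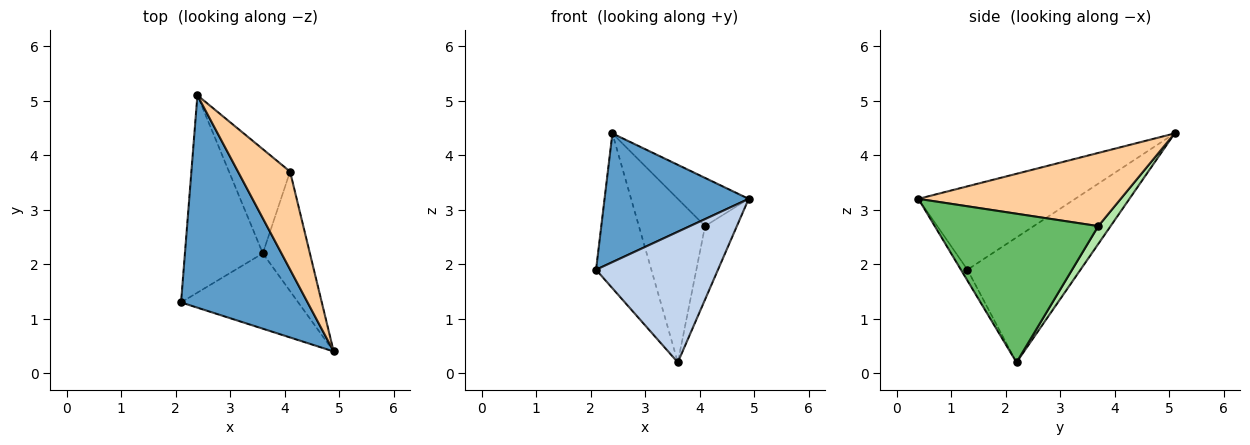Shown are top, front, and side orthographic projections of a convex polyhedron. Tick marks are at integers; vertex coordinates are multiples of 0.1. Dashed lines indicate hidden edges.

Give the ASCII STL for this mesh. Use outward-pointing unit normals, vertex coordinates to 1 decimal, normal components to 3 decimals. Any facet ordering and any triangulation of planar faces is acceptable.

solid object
 facet normal -0.491 -0.451 0.745
  outer loop
   vertex 2.4 5.1 4.4
   vertex 2.1 1.3 1.9
   vertex 4.9 0.4 3.2
  endloop
 endfacet
 facet normal -0.046 -0.865 -0.499
  outer loop
   vertex 3.6 2.2 0.2
   vertex 4.9 0.4 3.2
   vertex 2.1 1.3 1.9
  endloop
 endfacet
 facet normal -0.784 0.383 -0.489
  outer loop
   vertex 3.6 2.2 0.2
   vertex 2.1 1.3 1.9
   vertex 2.4 5.1 4.4
  endloop
 endfacet
 facet normal 0.784 0.274 0.558
  outer loop
   vertex 4.1 3.7 2.7
   vertex 2.4 5.1 4.4
   vertex 4.9 0.4 3.2
  endloop
 endfacet
 facet normal 0.937 0.182 -0.297
  outer loop
   vertex 4.1 3.7 2.7
   vertex 4.9 0.4 3.2
   vertex 3.6 2.2 0.2
  endloop
 endfacet
 facet normal 0.155 0.833 -0.531
  outer loop
   vertex 4.1 3.7 2.7
   vertex 3.6 2.2 0.2
   vertex 2.4 5.1 4.4
  endloop
 endfacet
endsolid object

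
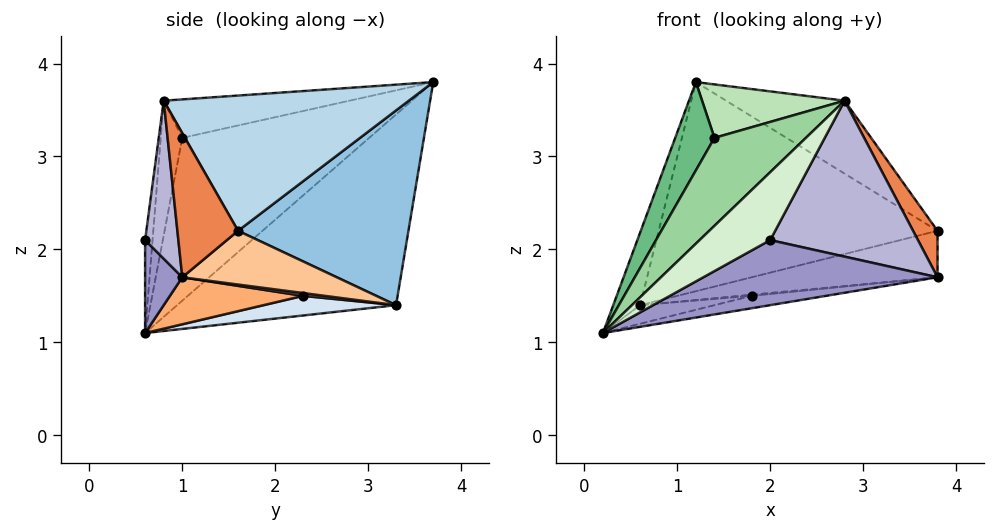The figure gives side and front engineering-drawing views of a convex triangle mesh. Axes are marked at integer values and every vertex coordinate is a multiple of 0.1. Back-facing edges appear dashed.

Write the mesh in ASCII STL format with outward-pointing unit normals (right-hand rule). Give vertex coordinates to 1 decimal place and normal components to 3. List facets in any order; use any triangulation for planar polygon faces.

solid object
 facet normal -0.968 0.119 0.222
  outer loop
   vertex 0.6 3.3 1.4
   vertex 0.2 0.6 1.1
   vertex 1.2 3.7 3.8
  endloop
 endfacet
 facet normal 0.503 0.823 -0.263
  outer loop
   vertex 0.6 3.3 1.4
   vertex 1.2 3.7 3.8
   vertex 3.8 1.6 2.2
  endloop
 endfacet
 facet normal 0.672 0.325 0.666
  outer loop
   vertex 2.8 0.8 3.6
   vertex 3.8 1.6 2.2
   vertex 1.2 3.7 3.8
  endloop
 endfacet
 facet normal 0.154 0.087 -0.984
  outer loop
   vertex 1.8 2.3 1.5
   vertex 0.2 0.6 1.1
   vertex 0.6 3.3 1.4
  endloop
 endfacet
 facet normal 0.846 -0.341 0.409
  outer loop
   vertex 3.8 1.0 1.7
   vertex 3.8 1.6 2.2
   vertex 2.8 0.8 3.6
  endloop
 endfacet
 facet normal 0.154 0.086 -0.984
  outer loop
   vertex 3.8 1.0 1.7
   vertex 0.2 0.6 1.1
   vertex 1.8 2.3 1.5
  endloop
 endfacet
 facet normal 0.470 0.565 -0.678
  outer loop
   vertex 3.8 1.0 1.7
   vertex 0.6 3.3 1.4
   vertex 3.8 1.6 2.2
  endloop
 endfacet
 facet normal 0.156 0.089 -0.984
  outer loop
   vertex 3.8 1.0 1.7
   vertex 1.8 2.3 1.5
   vertex 0.6 3.3 1.4
  endloop
 endfacet
 facet normal -0.840 -0.176 0.513
  outer loop
   vertex 1.4 1.0 3.2
   vertex 1.2 3.7 3.8
   vertex 0.2 0.6 1.1
  endloop
 endfacet
 facet normal -0.219 -0.928 0.302
  outer loop
   vertex 1.4 1.0 3.2
   vertex 0.2 0.6 1.1
   vertex 2.8 0.8 3.6
  endloop
 endfacet
 facet normal -0.297 -0.228 0.927
  outer loop
   vertex 1.4 1.0 3.2
   vertex 2.8 0.8 3.6
   vertex 1.2 3.7 3.8
  endloop
 endfacet
 facet normal -0.103 -0.977 0.185
  outer loop
   vertex 2.0 0.6 2.1
   vertex 2.8 0.8 3.6
   vertex 0.2 0.6 1.1
  endloop
 endfacet
 facet normal 0.151 -0.951 -0.272
  outer loop
   vertex 2.0 0.6 2.1
   vertex 0.2 0.6 1.1
   vertex 3.8 1.0 1.7
  endloop
 endfacet
 facet normal 0.220 -0.975 0.013
  outer loop
   vertex 2.0 0.6 2.1
   vertex 3.8 1.0 1.7
   vertex 2.8 0.8 3.6
  endloop
 endfacet
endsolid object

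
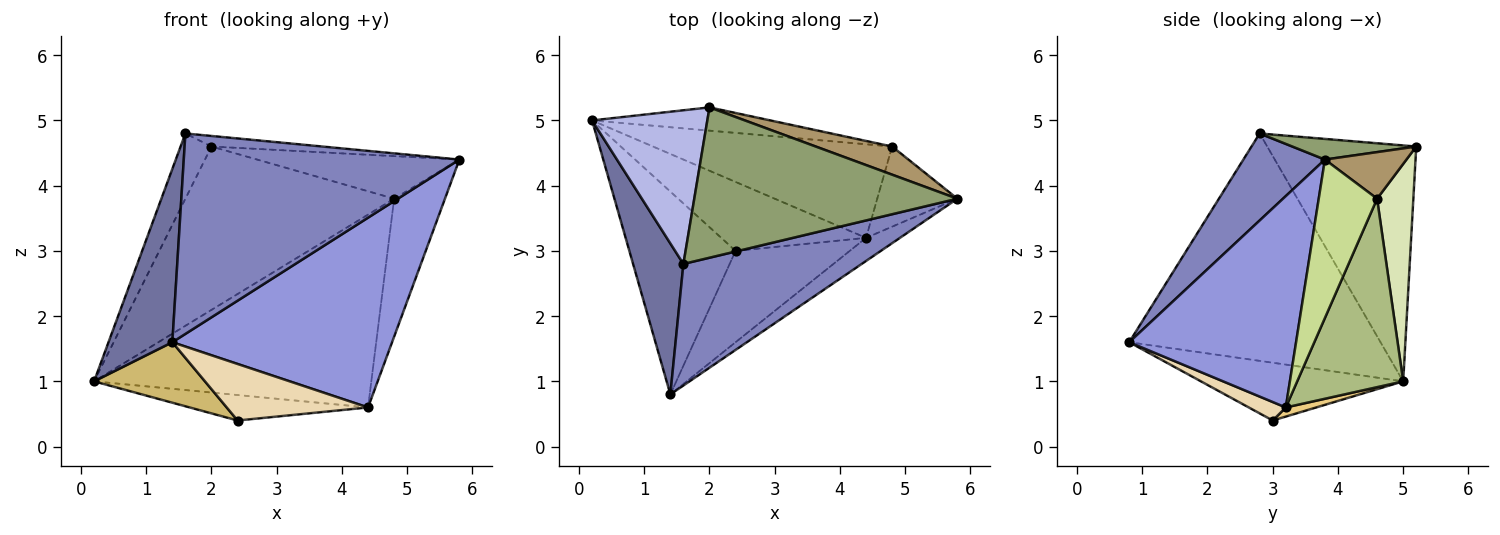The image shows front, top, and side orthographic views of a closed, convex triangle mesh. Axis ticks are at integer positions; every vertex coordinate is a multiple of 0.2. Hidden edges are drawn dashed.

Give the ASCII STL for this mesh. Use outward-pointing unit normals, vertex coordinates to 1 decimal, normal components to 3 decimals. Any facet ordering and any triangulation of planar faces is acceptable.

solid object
 facet normal -0.948 -0.241 0.210
  outer loop
   vertex 1.6 2.8 4.8
   vertex 0.2 5.0 1.0
   vertex 1.4 0.8 1.6
  endloop
 endfacet
 facet normal 0.245 -0.829 0.503
  outer loop
   vertex 1.6 2.8 4.8
   vertex 1.4 0.8 1.6
   vertex 5.8 3.8 4.4
  endloop
 endfacet
 facet normal 0.602 -0.793 -0.097
  outer loop
   vertex 4.4 3.2 0.6
   vertex 5.8 3.8 4.4
   vertex 1.4 0.8 1.6
  endloop
 endfacet
 facet normal -0.883 0.183 0.431
  outer loop
   vertex 2.0 5.2 4.6
   vertex 0.2 5.0 1.0
   vertex 1.6 2.8 4.8
  endloop
 endfacet
 facet normal 0.078 0.070 0.994
  outer loop
   vertex 2.0 5.2 4.6
   vertex 1.6 2.8 4.8
   vertex 5.8 3.8 4.4
  endloop
 endfacet
 facet normal 0.325 0.851 -0.413
  outer loop
   vertex 4.8 4.6 3.8
   vertex 4.4 3.2 0.6
   vertex 0.2 5.0 1.0
  endloop
 endfacet
 facet normal 0.705 0.613 -0.356
  outer loop
   vertex 4.8 4.6 3.8
   vertex 5.8 3.8 4.4
   vertex 4.4 3.2 0.6
  endloop
 endfacet
 facet normal 0.169 0.976 -0.139
  outer loop
   vertex 4.8 4.6 3.8
   vertex 0.2 5.0 1.0
   vertex 2.0 5.2 4.6
  endloop
 endfacet
 facet normal 0.319 0.791 0.523
  outer loop
   vertex 4.8 4.6 3.8
   vertex 2.0 5.2 4.6
   vertex 5.8 3.8 4.4
  endloop
 endfacet
 facet normal -0.462 -0.253 -0.850
  outer loop
   vertex 2.4 3.0 0.4
   vertex 1.4 0.8 1.6
   vertex 0.2 5.0 1.0
  endloop
 endfacet
 facet normal 0.059 0.346 -0.936
  outer loop
   vertex 2.4 3.0 0.4
   vertex 0.2 5.0 1.0
   vertex 4.4 3.2 0.6
  endloop
 endfacet
 facet normal 0.136 -0.521 -0.842
  outer loop
   vertex 2.4 3.0 0.4
   vertex 4.4 3.2 0.6
   vertex 1.4 0.8 1.6
  endloop
 endfacet
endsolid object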